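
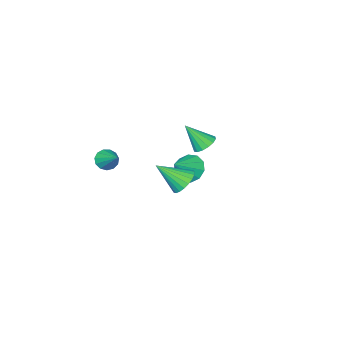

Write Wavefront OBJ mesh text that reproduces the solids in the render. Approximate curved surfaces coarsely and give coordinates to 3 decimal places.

v 1.007 -4.447 0.819
v 1.636 -4.523 0.731
v 1.293 -3.173 1.761
v 1.523 -4.304 0.468
v 1.245 -4.13 0.317
v 0.892 -4.056 0.325
v 0.576 -4.107 0.49
v 0.396 -4.265 0.759
v 0.41 -4.482 1.048
v 0.613 -4.687 1.263
v 0.942 -4.816 1.338
v 1.291 -4.828 1.248
v 1.55 -4.719 1.022
v -2.758 -2.639 -0.487
v -2.211 -2.602 -1.188
v -1.602 -2.421 0.427
v -2.389 -2.092 -1.084
v -2.708 -1.791 -0.753
v -3.046 -1.814 -0.319
v -3.274 -2.152 0.05
v -3.305 -2.676 0.214
v -3.127 -3.186 0.11
v -2.808 -3.487 -0.221
v -2.47 -3.464 -0.655
v -2.242 -3.126 -1.024
v -3.01 -1.763 1.667
v -2.385 -1.559 1.456
v -2.35 -2.497 2.913
v -2.5 -1.298 1.671
v -2.751 -1.161 1.885
v -3.072 -1.186 2.04
v -3.376 -1.365 2.095
v -3.582 -1.65 2.036
v -3.634 -1.966 1.877
v -3.52 -2.227 1.663
v -3.268 -2.364 1.449
v -2.947 -2.34 1.294
v -2.643 -2.16 1.238
v -2.437 -1.875 1.298
v 1.848 2.562 3.349
v 2.318 3.167 3.426
v 2.792 1.698 4.391
v 2.106 3.218 3.66
v 1.849 3.155 3.84
v 1.592 2.989 3.936
v 1.379 2.75 3.93
v 1.248 2.478 3.823
v 1.22 2.221 3.635
v 1.301 2.022 3.397
v 1.477 1.917 3.151
v 1.717 1.924 2.939
v 1.98 2.041 2.798
v 2.22 2.247 2.752
v 2.395 2.509 2.81
v 2.477 2.779 2.96
v 2.449 3.012 3.178
f 2 1 4
f 2 4 3
f 4 1 5
f 4 5 3
f 5 1 6
f 5 6 3
f 6 1 7
f 6 7 3
f 7 1 8
f 7 8 3
f 8 1 9
f 8 9 3
f 9 1 10
f 9 10 3
f 10 1 11
f 10 11 3
f 11 1 12
f 11 12 3
f 12 1 13
f 12 13 3
f 13 1 2
f 13 2 3
f 15 14 17
f 15 17 16
f 17 14 18
f 17 18 16
f 18 14 19
f 18 19 16
f 19 14 20
f 19 20 16
f 20 14 21
f 20 21 16
f 21 14 22
f 21 22 16
f 22 14 23
f 22 23 16
f 23 14 24
f 23 24 16
f 24 14 25
f 24 25 16
f 25 14 15
f 25 15 16
f 27 26 29
f 27 29 28
f 29 26 30
f 29 30 28
f 30 26 31
f 30 31 28
f 31 26 32
f 31 32 28
f 32 26 33
f 32 33 28
f 33 26 34
f 33 34 28
f 34 26 35
f 34 35 28
f 35 26 36
f 35 36 28
f 36 26 37
f 36 37 28
f 37 26 38
f 37 38 28
f 38 26 39
f 38 39 28
f 39 26 27
f 39 27 28
f 41 40 43
f 41 43 42
f 43 40 44
f 43 44 42
f 44 40 45
f 44 45 42
f 45 40 46
f 45 46 42
f 46 40 47
f 46 47 42
f 47 40 48
f 47 48 42
f 48 40 49
f 48 49 42
f 49 40 50
f 49 50 42
f 50 40 51
f 50 51 42
f 51 40 52
f 51 52 42
f 52 40 53
f 52 53 42
f 53 40 54
f 53 54 42
f 54 40 55
f 54 55 42
f 55 40 56
f 55 56 42
f 56 40 41
f 56 41 42



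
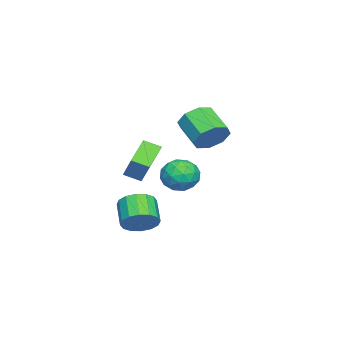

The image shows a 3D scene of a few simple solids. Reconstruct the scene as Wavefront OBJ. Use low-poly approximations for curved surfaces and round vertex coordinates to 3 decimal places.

v -2.035 2.07 -0.122
v -1.443 1.842 -1.114
v -3.577 1.218 -0.846
v -2.985 0.99 -1.838
v -2.698 0.435 -0.84
v -1.744 0.962 -0.393
v -3.276 2.098 -1.567
v -2.322 2.625 -1.12
v -2.21 1.859 -2.008
v -1.853 0.831 -1.558
v -3.167 2.229 -0.402
v -2.81 1.201 0.048
v -1.603 2.031 -0.554
v -3.417 1.029 -1.406
v -3.248 0.703 -0.819
v -2.9 0.569 -1.402
v -1.78 1.514 -0.13
v -1.433 1.38 -0.714
v -2.17 0.552 -0.552
v -3.587 1.68 -1.246
v -3.24 1.546 -1.83
v -2.12 2.491 -0.558
v -1.772 2.357 -1.141
v -2.85 2.508 -1.408
v -1.706 1.907 -1.663
v -2.613 1.406 -2.088
v -2.784 2.058 -1.929
v -2.223 2.367 -1.666
v -1.496 1.303 -1.399
v -2.403 0.802 -1.824
v -2.234 0.476 -1.237
v -1.673 0.785 -0.974
v -1.947 1.313 -1.924
v -2.617 2.258 -0.136
v -3.524 1.757 -0.561
v -3.347 2.275 -0.986
v -2.786 2.584 -0.723
v -2.407 1.654 0.128
v -3.314 1.153 -0.297
v -2.797 0.693 -0.294
v -2.236 1.002 -0.031
v -3.073 1.747 -0.036
v 1.263 4.539 3.305
v 2.155 4.232 3.832
v 1.168 3.034 4.802
v 0.277 3.341 4.275
v 1.765 4.857 4.207
v 0.778 3.659 5.177
v 1.081 5.295 4.054
v 0.094 4.098 5.024
v 0.505 5.291 3.462
v -0.482 4.094 4.432
v 0.372 4.846 2.778
v -0.615 3.648 3.748
v 0.762 4.221 2.403
v -0.225 3.023 3.373
v 1.446 3.782 2.556
v 0.459 2.585 3.526
v 2.022 3.786 3.148
v 1.035 2.589 4.118
v 4.145 0.764 1.257
v 2.713 0.893 2.183
v 3.967 1.684 0.854
v 2.535 1.813 1.781
v 5.125 1.567 2.659
v 3.693 1.696 3.586
v 4.947 2.487 2.257
v 3.515 2.616 3.183
v 2.684 1.139 -2.646
v 3.349 0.395 -2.319
v 2.182 -0.223 -1.348
v 1.516 0.521 -1.674
v 3.419 0.808 -1.973
v 2.251 0.19 -1.001
v 3.292 1.31 -1.807
v 2.124 0.691 -0.835
v 3.001 1.766 -1.865
v 1.834 1.147 -0.894
v 2.626 2.054 -2.133
v 1.458 1.435 -1.161
v 2.266 2.097 -2.538
v 1.099 1.478 -1.567
v 2.018 1.883 -2.972
v 0.851 1.265 -2.001
v 1.949 1.47 -3.319
v 0.781 0.852 -2.347
v 2.076 0.969 -3.485
v 0.908 0.35 -2.513
v 2.366 0.513 -3.426
v 1.199 -0.106 -2.455
v 2.742 0.225 -3.159
v 1.574 -0.394 -2.187
v 3.101 0.182 -2.753
v 1.934 -0.437 -1.782
f 1 38 17
f 38 12 41
f 17 41 6
f 38 41 17
f 1 17 13
f 17 6 18
f 13 18 2
f 17 18 13
f 1 13 22
f 13 2 23
f 22 23 8
f 13 23 22
f 1 22 34
f 22 8 37
f 34 37 11
f 22 37 34
f 1 34 38
f 34 11 42
f 38 42 12
f 34 42 38
f 2 18 29
f 18 6 32
f 29 32 10
f 18 32 29
f 6 41 19
f 41 12 40
f 19 40 5
f 41 40 19
f 12 42 39
f 42 11 35
f 39 35 3
f 42 35 39
f 11 37 36
f 37 8 24
f 36 24 7
f 37 24 36
f 8 23 28
f 23 2 25
f 28 25 9
f 23 25 28
f 4 30 16
f 30 10 31
f 16 31 5
f 30 31 16
f 4 16 14
f 16 5 15
f 14 15 3
f 16 15 14
f 4 14 21
f 14 3 20
f 21 20 7
f 14 20 21
f 4 21 26
f 21 7 27
f 26 27 9
f 21 27 26
f 4 26 30
f 26 9 33
f 30 33 10
f 26 33 30
f 5 31 19
f 31 10 32
f 19 32 6
f 31 32 19
f 3 15 39
f 15 5 40
f 39 40 12
f 15 40 39
f 7 20 36
f 20 3 35
f 36 35 11
f 20 35 36
f 9 27 28
f 27 7 24
f 28 24 8
f 27 24 28
f 10 33 29
f 33 9 25
f 29 25 2
f 33 25 29
f 44 43 47
f 44 47 45
f 45 47 48
f 45 48 46
f 47 43 49
f 47 49 48
f 48 49 50
f 48 50 46
f 49 43 51
f 49 51 50
f 50 51 52
f 50 52 46
f 51 43 53
f 51 53 52
f 52 53 54
f 52 54 46
f 53 43 55
f 53 55 54
f 54 55 56
f 54 56 46
f 55 43 57
f 55 57 56
f 56 57 58
f 56 58 46
f 57 43 59
f 57 59 58
f 58 59 60
f 58 60 46
f 59 43 44
f 59 44 60
f 60 44 45
f 60 45 46
f 62 64 61
f 65 62 61
f 61 64 63
f 63 65 61
f 62 68 64
f 66 62 65
f 66 68 62
f 64 68 63
f 67 65 63
f 63 68 67
f 67 66 65
f 68 66 67
f 70 69 73
f 70 73 71
f 71 73 74
f 71 74 72
f 73 69 75
f 73 75 74
f 74 75 76
f 74 76 72
f 75 69 77
f 75 77 76
f 76 77 78
f 76 78 72
f 77 69 79
f 77 79 78
f 78 79 80
f 78 80 72
f 79 69 81
f 79 81 80
f 80 81 82
f 80 82 72
f 81 69 83
f 81 83 82
f 82 83 84
f 82 84 72
f 83 69 85
f 83 85 84
f 84 85 86
f 84 86 72
f 85 69 87
f 85 87 86
f 86 87 88
f 86 88 72
f 87 69 89
f 87 89 88
f 88 89 90
f 88 90 72
f 89 69 91
f 89 91 90
f 90 91 92
f 90 92 72
f 91 69 93
f 91 93 92
f 92 93 94
f 92 94 72
f 93 69 70
f 93 70 94
f 94 70 71
f 94 71 72



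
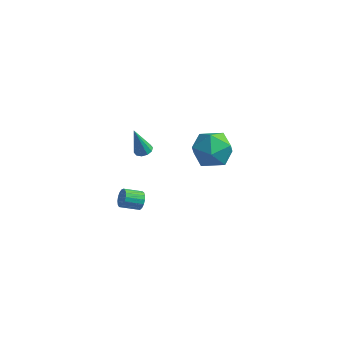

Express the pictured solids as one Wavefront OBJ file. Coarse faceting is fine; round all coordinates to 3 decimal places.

v -0.48 2.119 -1.098
v -0.119 1.78 -1.028
v -0.92 1.981 0.518
v 0 2.06 -0.972
v -0.064 2.362 -0.963
v -0.287 2.571 -1.006
v -0.584 2.608 -1.084
v -0.841 2.458 -1.167
v -0.96 2.179 -1.223
v -0.896 1.877 -1.232
v -0.673 1.667 -1.189
v -0.376 1.63 -1.111
v 4.112 1.065 3.082
v 4.716 0.698 2.179
v 3.084 -0.478 3.021
v 3.688 -0.845 2.118
v 4.18 -0.787 3.152
v 4.815 0.166 3.189
v 2.985 0.054 2.011
v 3.62 1.007 2.048
v 4.019 0.073 1.517
v 4.758 -0.447 2.222
v 3.042 0.667 2.978
v 3.781 0.147 3.683
v -0.143 0.849 -4.069
v 0.167 0.646 -3.663
v -0.666 0.168 -3.265
v -0.977 0.371 -3.671
v 0.081 0.876 -3.567
v -0.753 0.398 -3.169
v -0.057 1.099 -3.587
v -0.89 0.621 -3.189
v -0.214 1.266 -3.717
v -1.048 0.788 -3.319
v -0.355 1.336 -3.928
v -1.189 0.858 -3.53
v -0.448 1.295 -4.171
v -1.281 0.818 -3.773
v -0.471 1.152 -4.39
v -1.304 0.674 -3.992
v -0.418 0.94 -4.537
v -1.252 0.462 -4.138
v -0.303 0.706 -4.575
v -1.137 0.228 -4.177
v -0.151 0.505 -4.498
v -0.985 0.027 -4.1
v 0.002 0.383 -4.323
v -0.831 -0.095 -3.925
v 0.123 0.368 -4.089
v -0.711 -0.11 -3.691
v 0.182 0.463 -3.851
v -0.651 -0.015 -3.453
f 2 1 4
f 2 4 3
f 4 1 5
f 4 5 3
f 5 1 6
f 5 6 3
f 6 1 7
f 6 7 3
f 7 1 8
f 7 8 3
f 8 1 9
f 8 9 3
f 9 1 10
f 9 10 3
f 10 1 11
f 10 11 3
f 11 1 12
f 11 12 3
f 12 1 2
f 12 2 3
f 13 24 18
f 13 18 14
f 13 14 20
f 13 20 23
f 13 23 24
f 14 18 22
f 18 24 17
f 24 23 15
f 23 20 19
f 20 14 21
f 16 22 17
f 16 17 15
f 16 15 19
f 16 19 21
f 16 21 22
f 17 22 18
f 15 17 24
f 19 15 23
f 21 19 20
f 22 21 14
f 26 25 29
f 26 29 27
f 27 29 30
f 27 30 28
f 29 25 31
f 29 31 30
f 30 31 32
f 30 32 28
f 31 25 33
f 31 33 32
f 32 33 34
f 32 34 28
f 33 25 35
f 33 35 34
f 34 35 36
f 34 36 28
f 35 25 37
f 35 37 36
f 36 37 38
f 36 38 28
f 37 25 39
f 37 39 38
f 38 39 40
f 38 40 28
f 39 25 41
f 39 41 40
f 40 41 42
f 40 42 28
f 41 25 43
f 41 43 42
f 42 43 44
f 42 44 28
f 43 25 45
f 43 45 44
f 44 45 46
f 44 46 28
f 45 25 47
f 45 47 46
f 46 47 48
f 46 48 28
f 47 25 49
f 47 49 48
f 48 49 50
f 48 50 28
f 49 25 51
f 49 51 50
f 50 51 52
f 50 52 28
f 51 25 26
f 51 26 52
f 52 26 27
f 52 27 28



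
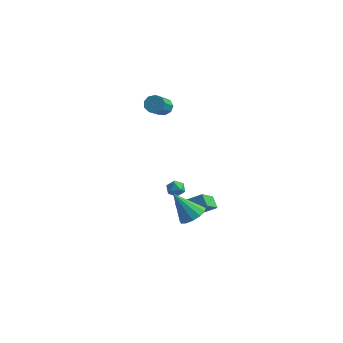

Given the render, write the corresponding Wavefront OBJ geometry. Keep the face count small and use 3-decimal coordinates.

v 1.849 3.661 -3.266
v 2.14 3.391 -2.748
v 1.42 2.729 -3.512
v 1.711 2.459 -2.994
v 1.227 2.887 -2.91
v 1.492 3.463 -2.758
v 2.068 2.657 -3.502
v 2.333 3.233 -3.35
v 2.275 2.77 -2.894
v 1.755 2.913 -2.528
v 1.805 3.207 -3.732
v 1.285 3.35 -3.366
v 2.405 3.219 -4.635
v 2.321 1.904 -3.592
v 3.911 3.868 -3.696
v 3.828 2.553 -2.653
v 2.952 2.747 -5.187
v 2.869 1.432 -4.144
v 4.459 3.396 -4.248
v 4.375 2.081 -3.205
v 4.467 -0.01 -2.643
v 5.165 -0.429 -2.193
v 3.273 -0.21 -0.977
v 5.214 0.084 -2.096
v 5.026 0.567 -2.173
v 4.66 0.867 -2.399
v 4.234 0.888 -2.703
v 3.881 0.625 -2.987
v 3.715 0.16 -3.162
v 3.787 -0.359 -3.173
v 4.076 -0.767 -3.015
v 4.489 -0.935 -2.739
v 4.895 -0.809 -2.433
v 0.295 4.216 3.211
v 0.622 3.885 2.729
v 0.813 2.414 3.867
v 0.485 2.744 4.349
v 0.919 4.122 2.985
v 1.109 2.651 4.124
v 0.923 4.403 3.348
v 1.114 2.932 4.486
v 0.633 4.596 3.646
v 0.824 3.125 4.784
v 0.185 4.611 3.74
v 0.376 3.14 4.879
v -0.212 4.441 3.587
v -0.021 2.97 4.726
v -0.372 4.166 3.258
v -0.181 2.694 4.396
v -0.22 3.913 2.906
v -0.029 2.442 4.045
v 0.172 3.803 2.698
v 0.363 2.331 3.836
f 1 12 6
f 1 6 2
f 1 2 8
f 1 8 11
f 1 11 12
f 2 6 10
f 6 12 5
f 12 11 3
f 11 8 7
f 8 2 9
f 4 10 5
f 4 5 3
f 4 3 7
f 4 7 9
f 4 9 10
f 5 10 6
f 3 5 12
f 7 3 11
f 9 7 8
f 10 9 2
f 14 16 13
f 17 14 13
f 13 16 15
f 15 17 13
f 14 20 16
f 18 14 17
f 18 20 14
f 16 20 15
f 19 17 15
f 15 20 19
f 19 18 17
f 20 18 19
f 22 21 24
f 22 24 23
f 24 21 25
f 24 25 23
f 25 21 26
f 25 26 23
f 26 21 27
f 26 27 23
f 27 21 28
f 27 28 23
f 28 21 29
f 28 29 23
f 29 21 30
f 29 30 23
f 30 21 31
f 30 31 23
f 31 21 32
f 31 32 23
f 32 21 33
f 32 33 23
f 33 21 22
f 33 22 23
f 35 34 38
f 35 38 36
f 36 38 39
f 36 39 37
f 38 34 40
f 38 40 39
f 39 40 41
f 39 41 37
f 40 34 42
f 40 42 41
f 41 42 43
f 41 43 37
f 42 34 44
f 42 44 43
f 43 44 45
f 43 45 37
f 44 34 46
f 44 46 45
f 45 46 47
f 45 47 37
f 46 34 48
f 46 48 47
f 47 48 49
f 47 49 37
f 48 34 50
f 48 50 49
f 49 50 51
f 49 51 37
f 50 34 52
f 50 52 51
f 51 52 53
f 51 53 37
f 52 34 35
f 52 35 53
f 53 35 36
f 53 36 37



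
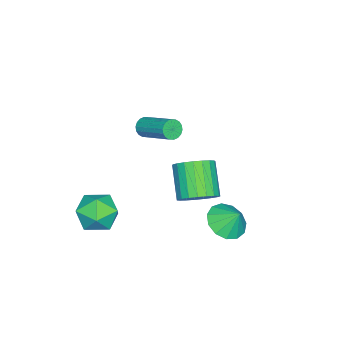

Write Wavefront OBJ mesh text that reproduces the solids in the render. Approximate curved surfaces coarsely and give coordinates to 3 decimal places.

v 2.63 -3.239 -0.83
v 3.307 -2.94 0.031
v 3.373 -4.92 -0.831
v 4.05 -4.621 0.03
v 2.933 -4.732 0.198
v 2.473 -3.693 0.199
v 4.207 -4.167 -0.999
v 3.747 -3.128 -0.998
v 4.281 -3.514 -0.073
v 3.494 -3.863 0.667
v 3.186 -3.997 -1.467
v 2.399 -4.346 -0.727
v -2.56 -4.193 0.929
v -2.323 -4.029 0.437
v -1.582 -2.342 1.36
v -1.82 -2.507 1.851
v -2.553 -3.922 0.427
v -1.812 -2.236 1.35
v -2.784 -3.869 0.516
v -2.044 -2.183 1.439
v -2.971 -3.881 0.687
v -2.231 -2.194 1.61
v -3.077 -3.954 0.906
v -2.337 -2.267 1.829
v -3.081 -4.074 1.129
v -2.34 -2.388 2.052
v -2.981 -4.218 1.313
v -2.24 -2.532 2.235
v -2.798 -4.358 1.42
v -2.057 -2.671 2.343
v -2.568 -4.464 1.43
v -1.827 -2.778 2.353
v -2.336 -4.517 1.341
v -1.596 -2.831 2.264
v -2.149 -4.506 1.17
v -1.409 -2.819 2.093
v -2.043 -4.433 0.951
v -1.303 -2.746 1.874
v -2.04 -4.312 0.728
v -1.299 -2.626 1.651
v -2.14 -4.168 0.545
v -1.399 -2.482 1.467
v 1.575 1.52 -0.593
v 2.447 1.854 -0.979
v 1.725 2.18 0.313
v 2.042 2.206 -1.169
v 1.489 2.34 -1.176
v 0.963 2.214 -0.997
v 0.632 1.868 -0.69
v 0.601 1.411 -0.352
v 0.878 0.989 -0.091
v 1.378 0.735 0.012
v 1.94 0.731 -0.078
v 2.386 0.978 -0.331
v 2.575 1.396 -0.667
v 3.638 1.014 2.576
v 4.36 0.874 3.144
v 3.245 0.187 4.393
v 2.522 0.326 3.824
v 4.249 1.231 3.242
v 3.133 0.544 4.49
v 4.032 1.551 3.224
v 2.917 0.864 4.473
v 3.747 1.778 3.094
v 2.632 1.09 4.343
v 3.443 1.873 2.875
v 2.328 1.185 4.123
v 3.173 1.819 2.604
v 2.057 1.131 3.852
v 2.983 1.626 2.328
v 1.867 0.938 3.576
v 2.906 1.327 2.094
v 1.791 0.639 3.343
v 2.956 0.974 1.945
v 1.84 0.286 3.193
v 3.124 0.628 1.904
v 2.008 -0.06 3.152
v 3.38 0.348 1.979
v 2.265 -0.339 3.228
v 3.681 0.184 2.158
v 2.566 -0.503 3.406
v 3.975 0.163 2.409
v 2.859 -0.524 3.657
v 4.21 0.289 2.688
v 3.094 -0.398 3.937
v 4.347 0.541 2.949
v 3.231 -0.147 4.197
f 1 12 6
f 1 6 2
f 1 2 8
f 1 8 11
f 1 11 12
f 2 6 10
f 6 12 5
f 12 11 3
f 11 8 7
f 8 2 9
f 4 10 5
f 4 5 3
f 4 3 7
f 4 7 9
f 4 9 10
f 5 10 6
f 3 5 12
f 7 3 11
f 9 7 8
f 10 9 2
f 14 13 17
f 14 17 15
f 15 17 18
f 15 18 16
f 17 13 19
f 17 19 18
f 18 19 20
f 18 20 16
f 19 13 21
f 19 21 20
f 20 21 22
f 20 22 16
f 21 13 23
f 21 23 22
f 22 23 24
f 22 24 16
f 23 13 25
f 23 25 24
f 24 25 26
f 24 26 16
f 25 13 27
f 25 27 26
f 26 27 28
f 26 28 16
f 27 13 29
f 27 29 28
f 28 29 30
f 28 30 16
f 29 13 31
f 29 31 30
f 30 31 32
f 30 32 16
f 31 13 33
f 31 33 32
f 32 33 34
f 32 34 16
f 33 13 35
f 33 35 34
f 34 35 36
f 34 36 16
f 35 13 37
f 35 37 36
f 36 37 38
f 36 38 16
f 37 13 39
f 37 39 38
f 38 39 40
f 38 40 16
f 39 13 41
f 39 41 40
f 40 41 42
f 40 42 16
f 41 13 14
f 41 14 42
f 42 14 15
f 42 15 16
f 44 43 46
f 44 46 45
f 46 43 47
f 46 47 45
f 47 43 48
f 47 48 45
f 48 43 49
f 48 49 45
f 49 43 50
f 49 50 45
f 50 43 51
f 50 51 45
f 51 43 52
f 51 52 45
f 52 43 53
f 52 53 45
f 53 43 54
f 53 54 45
f 54 43 55
f 54 55 45
f 55 43 44
f 55 44 45
f 57 56 60
f 57 60 58
f 58 60 61
f 58 61 59
f 60 56 62
f 60 62 61
f 61 62 63
f 61 63 59
f 62 56 64
f 62 64 63
f 63 64 65
f 63 65 59
f 64 56 66
f 64 66 65
f 65 66 67
f 65 67 59
f 66 56 68
f 66 68 67
f 67 68 69
f 67 69 59
f 68 56 70
f 68 70 69
f 69 70 71
f 69 71 59
f 70 56 72
f 70 72 71
f 71 72 73
f 71 73 59
f 72 56 74
f 72 74 73
f 73 74 75
f 73 75 59
f 74 56 76
f 74 76 75
f 75 76 77
f 75 77 59
f 76 56 78
f 76 78 77
f 77 78 79
f 77 79 59
f 78 56 80
f 78 80 79
f 79 80 81
f 79 81 59
f 80 56 82
f 80 82 81
f 81 82 83
f 81 83 59
f 82 56 84
f 82 84 83
f 83 84 85
f 83 85 59
f 84 56 86
f 84 86 85
f 85 86 87
f 85 87 59
f 86 56 57
f 86 57 87
f 87 57 58
f 87 58 59



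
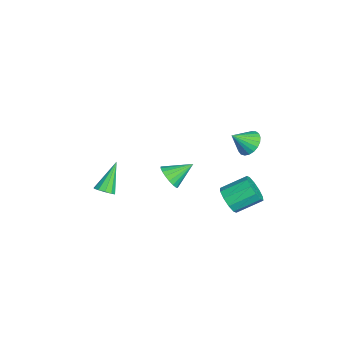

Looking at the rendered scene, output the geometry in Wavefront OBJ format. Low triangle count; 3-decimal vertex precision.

v -2.111 -2.775 -3.37
v -1.784 -3.064 -2.988
v -3.169 -2.145 -1.99
v -1.643 -2.737 -3.029
v -1.681 -2.425 -3.2
v -1.882 -2.246 -3.436
v -2.171 -2.269 -3.647
v -2.437 -2.486 -3.752
v -2.578 -2.813 -3.711
v -2.54 -3.125 -3.54
v -2.339 -3.304 -3.304
v -2.05 -3.281 -3.093
v -0.338 0.404 -0.806
v 0.29 0.71 -1.051
v -0.622 1.576 -0.074
v 0.07 0.8 -1.28
v -0.23 0.811 -1.415
v -0.552 0.742 -1.429
v -0.831 0.606 -1.32
v -1.013 0.43 -1.109
v -1.061 0.249 -0.838
v -0.966 0.099 -0.561
v -0.746 0.009 -0.332
v -0.446 -0.002 -0.197
v -0.124 0.067 -0.183
v 0.155 0.203 -0.292
v 0.337 0.379 -0.503
v 0.385 0.56 -0.774
v 1.554 4.082 3.267
v 2.167 4.435 3.485
v 1.766 3.238 4.033
v 1.954 4.553 3.674
v 1.673 4.589 3.793
v 1.37 4.538 3.82
v 1.1 4.408 3.752
v 0.908 4.222 3.6
v 0.828 4.012 3.39
v 0.873 3.813 3.159
v 1.036 3.662 2.947
v 1.289 3.583 2.79
v 1.587 3.59 2.715
v 1.88 3.682 2.736
v 2.116 3.844 2.849
v 2.255 4.047 3.034
v 2.273 4.256 3.259
v 2.123 3.112 -0.474
v 2.564 3.478 -1.017
v 2.378 4.753 -0.31
v 1.937 4.388 0.234
v 2.099 3.493 -1.166
v 1.914 4.768 -0.459
v 1.643 3.362 -1.05
v 1.458 4.637 -0.343
v 1.371 3.136 -0.714
v 1.185 4.411 -0.007
v 1.385 2.901 -0.286
v 1.199 4.176 0.421
v 1.682 2.747 0.07
v 1.496 4.022 0.777
v 2.146 2.732 0.219
v 1.961 4.007 0.926
v 2.602 2.863 0.103
v 2.417 4.138 0.81
v 2.875 3.089 -0.233
v 2.689 4.364 0.474
v 2.861 3.324 -0.661
v 2.675 4.599 0.046
f 2 1 4
f 2 4 3
f 4 1 5
f 4 5 3
f 5 1 6
f 5 6 3
f 6 1 7
f 6 7 3
f 7 1 8
f 7 8 3
f 8 1 9
f 8 9 3
f 9 1 10
f 9 10 3
f 10 1 11
f 10 11 3
f 11 1 12
f 11 12 3
f 12 1 2
f 12 2 3
f 14 13 16
f 14 16 15
f 16 13 17
f 16 17 15
f 17 13 18
f 17 18 15
f 18 13 19
f 18 19 15
f 19 13 20
f 19 20 15
f 20 13 21
f 20 21 15
f 21 13 22
f 21 22 15
f 22 13 23
f 22 23 15
f 23 13 24
f 23 24 15
f 24 13 25
f 24 25 15
f 25 13 26
f 25 26 15
f 26 13 27
f 26 27 15
f 27 13 28
f 27 28 15
f 28 13 14
f 28 14 15
f 30 29 32
f 30 32 31
f 32 29 33
f 32 33 31
f 33 29 34
f 33 34 31
f 34 29 35
f 34 35 31
f 35 29 36
f 35 36 31
f 36 29 37
f 36 37 31
f 37 29 38
f 37 38 31
f 38 29 39
f 38 39 31
f 39 29 40
f 39 40 31
f 40 29 41
f 40 41 31
f 41 29 42
f 41 42 31
f 42 29 43
f 42 43 31
f 43 29 44
f 43 44 31
f 44 29 45
f 44 45 31
f 45 29 30
f 45 30 31
f 47 46 50
f 47 50 48
f 48 50 51
f 48 51 49
f 50 46 52
f 50 52 51
f 51 52 53
f 51 53 49
f 52 46 54
f 52 54 53
f 53 54 55
f 53 55 49
f 54 46 56
f 54 56 55
f 55 56 57
f 55 57 49
f 56 46 58
f 56 58 57
f 57 58 59
f 57 59 49
f 58 46 60
f 58 60 59
f 59 60 61
f 59 61 49
f 60 46 62
f 60 62 61
f 61 62 63
f 61 63 49
f 62 46 64
f 62 64 63
f 63 64 65
f 63 65 49
f 64 46 66
f 64 66 65
f 65 66 67
f 65 67 49
f 66 46 47
f 66 47 67
f 67 47 48
f 67 48 49



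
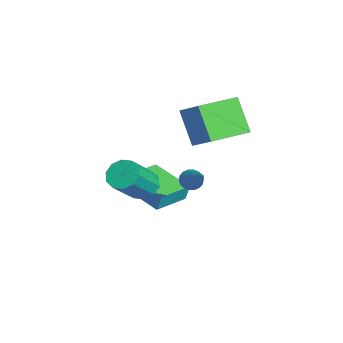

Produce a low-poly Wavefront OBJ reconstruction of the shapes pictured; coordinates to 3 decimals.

v -2.495 2.46 1.509
v -1.471 3.104 2.378
v -3.494 4.34 1.293
v -2.47 4.984 2.163
v -1.41 2.856 -0.063
v -0.386 3.5 0.807
v -2.409 4.736 -0.278
v -1.385 5.38 0.591
v 0.719 2.501 -0.766
v 0.962 2.813 -1.134
v 2.201 2.799 0.466
v 0.828 2.97 -1.011
v 0.673 3.034 -0.839
v 0.526 2.993 -0.653
v 0.418 2.854 -0.489
v 0.37 2.645 -0.381
v 0.39 2.408 -0.348
v 0.476 2.189 -0.398
v 0.61 2.032 -0.522
v 0.766 1.968 -0.693
v 0.912 2.009 -0.879
v 1.02 2.148 -1.043
v 1.069 2.357 -1.152
v 1.048 2.594 -1.184
v -4.581 1.484 -4.076
v -4.506 1.672 -3.241
v -2.884 2.78 -4.519
v -2.81 2.968 -3.683
v -3.43 0.052 -3.857
v -3.356 0.24 -3.021
v -1.734 1.348 -4.299
v -1.659 1.536 -3.464
v 0.973 0.427 -0.704
v 1.603 0.391 -1.164
v 2.576 -0.564 0.245
v 1.947 -0.527 0.704
v 1.629 0.798 -0.907
v 2.603 -0.157 0.502
v 1.406 1.063 -0.572
v 2.379 0.109 0.836
v 1.017 1.085 -0.288
v 1.99 0.131 1.12
v 0.611 0.857 -0.163
v 1.585 -0.098 1.245
v 0.344 0.464 -0.245
v 1.317 -0.491 1.164
v 0.317 0.057 -0.502
v 1.291 -0.898 0.907
v 0.541 -0.209 -0.836
v 1.514 -1.163 0.572
v 0.93 -0.231 -1.12
v 1.903 -1.185 0.288
v 1.335 -0.002 -1.245
v 2.309 -0.957 0.163
f 2 4 1
f 5 2 1
f 1 4 3
f 3 5 1
f 2 8 4
f 6 2 5
f 6 8 2
f 4 8 3
f 7 5 3
f 3 8 7
f 7 6 5
f 8 6 7
f 10 9 12
f 10 12 11
f 12 9 13
f 12 13 11
f 13 9 14
f 13 14 11
f 14 9 15
f 14 15 11
f 15 9 16
f 15 16 11
f 16 9 17
f 16 17 11
f 17 9 18
f 17 18 11
f 18 9 19
f 18 19 11
f 19 9 20
f 19 20 11
f 20 9 21
f 20 21 11
f 21 9 22
f 21 22 11
f 22 9 23
f 22 23 11
f 23 9 24
f 23 24 11
f 24 9 10
f 24 10 11
f 26 28 25
f 29 26 25
f 25 28 27
f 27 29 25
f 26 32 28
f 30 26 29
f 30 32 26
f 28 32 27
f 31 29 27
f 27 32 31
f 31 30 29
f 32 30 31
f 34 33 37
f 34 37 35
f 35 37 38
f 35 38 36
f 37 33 39
f 37 39 38
f 38 39 40
f 38 40 36
f 39 33 41
f 39 41 40
f 40 41 42
f 40 42 36
f 41 33 43
f 41 43 42
f 42 43 44
f 42 44 36
f 43 33 45
f 43 45 44
f 44 45 46
f 44 46 36
f 45 33 47
f 45 47 46
f 46 47 48
f 46 48 36
f 47 33 49
f 47 49 48
f 48 49 50
f 48 50 36
f 49 33 51
f 49 51 50
f 50 51 52
f 50 52 36
f 51 33 53
f 51 53 52
f 52 53 54
f 52 54 36
f 53 33 34
f 53 34 54
f 54 34 35
f 54 35 36



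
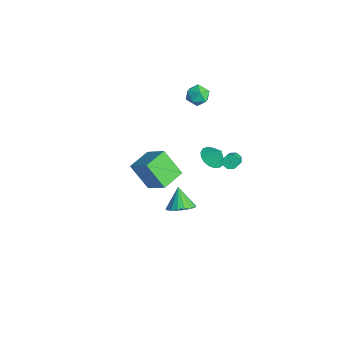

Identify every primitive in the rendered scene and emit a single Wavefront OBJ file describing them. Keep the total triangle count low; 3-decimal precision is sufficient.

v 3.585 -3.098 2.466
v 2.497 -3.785 4.011
v 2.945 -1.624 2.671
v 1.857 -2.311 4.216
v 5.003 -2.649 3.664
v 3.915 -3.336 5.209
v 4.363 -1.175 3.869
v 3.275 -1.862 5.414
v 0.334 0.729 -4.644
v 1.115 1.104 -4.144
v -0.614 0.991 -3.356
v 0.925 1.485 -4.362
v 0.599 1.693 -4.644
v 0.213 1.681 -4.926
v -0.146 1.45 -5.144
v -0.394 1.054 -5.246
v -0.476 0.584 -5.211
v -0.372 0.147 -5.046
v -0.107 -0.157 -4.788
v 0.26 -0.257 -4.498
v 0.644 -0.132 -4.241
v 0.956 0.191 -4.076
v 1.127 0.636 -4.041
v -3.923 4.402 2.83
v -3.129 4.482 3.233
v -3.631 3.018 2.527
v -2.837 3.098 2.93
v -3.588 3.122 3.414
v -3.768 3.977 3.601
v -2.992 3.523 2.159
v -3.172 4.378 2.346
v -2.553 3.938 2.818
v -2.922 3.691 3.593
v -3.838 3.809 2.167
v -4.207 3.562 2.942
v 0.629 2.81 0.196
v 1.187 3.309 -0.304
v 1.031 3.25 1.084
v 0.835 3.555 -0.266
v 0.436 3.63 -0.123
v 0.081 3.517 0.094
v -0.148 3.242 0.333
v -0.2 2.868 0.541
v -0.061 2.481 0.67
v 0.236 2.169 0.69
v 0.623 2.005 0.597
v 1.011 2.024 0.412
v 1.312 2.224 0.177
v 1.456 2.558 -0.054
v 1.411 2.95 -0.227
v 2.968 3.089 2.015
v 3.339 3.468 1.919
v 4.444 2.671 3.049
v 4.072 2.291 3.145
v 3.09 3.567 2.233
v 4.194 2.77 3.363
v 2.768 3.386 2.42
v 3.873 2.588 3.549
v 2.564 3.03 2.369
v 3.669 2.233 3.499
v 2.596 2.709 2.111
v 3.701 1.912 3.241
v 2.846 2.61 1.797
v 3.95 1.813 2.927
v 3.167 2.792 1.611
v 4.272 1.994 2.74
v 3.371 3.147 1.661
v 4.476 2.35 2.791
f 2 4 1
f 5 2 1
f 1 4 3
f 3 5 1
f 2 8 4
f 6 2 5
f 6 8 2
f 4 8 3
f 7 5 3
f 3 8 7
f 7 6 5
f 8 6 7
f 10 9 12
f 10 12 11
f 12 9 13
f 12 13 11
f 13 9 14
f 13 14 11
f 14 9 15
f 14 15 11
f 15 9 16
f 15 16 11
f 16 9 17
f 16 17 11
f 17 9 18
f 17 18 11
f 18 9 19
f 18 19 11
f 19 9 20
f 19 20 11
f 20 9 21
f 20 21 11
f 21 9 22
f 21 22 11
f 22 9 23
f 22 23 11
f 23 9 10
f 23 10 11
f 24 35 29
f 24 29 25
f 24 25 31
f 24 31 34
f 24 34 35
f 25 29 33
f 29 35 28
f 35 34 26
f 34 31 30
f 31 25 32
f 27 33 28
f 27 28 26
f 27 26 30
f 27 30 32
f 27 32 33
f 28 33 29
f 26 28 35
f 30 26 34
f 32 30 31
f 33 32 25
f 37 36 39
f 37 39 38
f 39 36 40
f 39 40 38
f 40 36 41
f 40 41 38
f 41 36 42
f 41 42 38
f 42 36 43
f 42 43 38
f 43 36 44
f 43 44 38
f 44 36 45
f 44 45 38
f 45 36 46
f 45 46 38
f 46 36 47
f 46 47 38
f 47 36 48
f 47 48 38
f 48 36 49
f 48 49 38
f 49 36 50
f 49 50 38
f 50 36 37
f 50 37 38
f 52 51 55
f 52 55 53
f 53 55 56
f 53 56 54
f 55 51 57
f 55 57 56
f 56 57 58
f 56 58 54
f 57 51 59
f 57 59 58
f 58 59 60
f 58 60 54
f 59 51 61
f 59 61 60
f 60 61 62
f 60 62 54
f 61 51 63
f 61 63 62
f 62 63 64
f 62 64 54
f 63 51 65
f 63 65 64
f 64 65 66
f 64 66 54
f 65 51 67
f 65 67 66
f 66 67 68
f 66 68 54
f 67 51 52
f 67 52 68
f 68 52 53
f 68 53 54



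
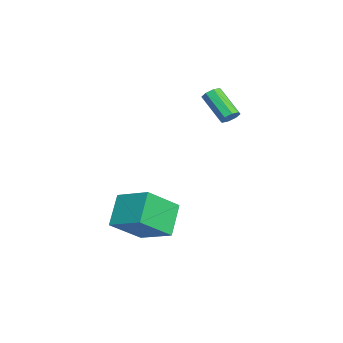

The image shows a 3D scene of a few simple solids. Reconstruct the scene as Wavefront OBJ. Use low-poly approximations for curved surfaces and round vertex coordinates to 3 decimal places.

v 0.822 -3.48 -1.538
v 1.76 -4.846 -0.265
v 1.899 -2.074 -0.823
v 2.837 -3.44 0.45
v 2.083 -3.8 -2.81
v 3.021 -5.166 -1.537
v 3.16 -2.394 -2.095
v 4.098 -3.76 -0.822
v -1.527 0.216 3.243
v -1.096 -0.051 3.428
v -2.122 -0.924 4.561
v -2.553 -0.656 4.377
v -1.165 0.3 3.635
v -2.191 -0.573 4.769
v -1.446 0.601 3.613
v -2.472 -0.271 4.746
v -1.775 0.678 3.374
v -2.801 -0.195 4.507
v -1.958 0.484 3.059
v -2.984 -0.389 4.192
v -1.889 0.133 2.851
v -2.915 -0.74 3.985
v -1.608 -0.169 2.874
v -2.634 -1.041 4.007
v -1.279 -0.245 3.113
v -2.305 -1.118 4.246
f 2 4 1
f 5 2 1
f 1 4 3
f 3 5 1
f 2 8 4
f 6 2 5
f 6 8 2
f 4 8 3
f 7 5 3
f 3 8 7
f 7 6 5
f 8 6 7
f 10 9 13
f 10 13 11
f 11 13 14
f 11 14 12
f 13 9 15
f 13 15 14
f 14 15 16
f 14 16 12
f 15 9 17
f 15 17 16
f 16 17 18
f 16 18 12
f 17 9 19
f 17 19 18
f 18 19 20
f 18 20 12
f 19 9 21
f 19 21 20
f 20 21 22
f 20 22 12
f 21 9 23
f 21 23 22
f 22 23 24
f 22 24 12
f 23 9 25
f 23 25 24
f 24 25 26
f 24 26 12
f 25 9 10
f 25 10 26
f 26 10 11
f 26 11 12



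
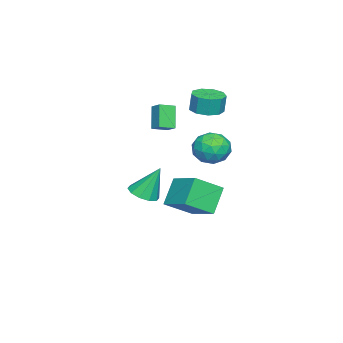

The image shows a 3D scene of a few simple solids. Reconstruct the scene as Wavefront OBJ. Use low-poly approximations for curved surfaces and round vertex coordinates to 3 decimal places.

v -2.573 -1.866 2.368
v -1.74 -1.501 2.341
v -1.753 -1.39 3.446
v -2.587 -1.754 3.472
v -2.169 -1.054 2.291
v -2.183 -0.942 3.395
v -2.788 -0.986 2.277
v -2.802 -0.875 3.381
v -3.306 -1.33 2.305
v -3.32 -1.219 3.409
v -3.481 -1.924 2.363
v -3.495 -1.813 3.467
v -3.232 -2.491 2.423
v -3.245 -2.38 3.527
v -2.674 -2.766 2.457
v -2.687 -2.654 3.562
v -2.069 -2.619 2.45
v -2.083 -2.507 3.554
v -1.7 -2.119 2.404
v -1.714 -2.008 3.509
v -1.388 -3.537 1.156
v -2.146 -3.806 2.386
v -0.967 -2.962 1.541
v -1.726 -3.231 2.771
v -0.754 -4.169 1.409
v -1.513 -4.438 2.639
v -0.334 -3.594 1.794
v -1.092 -3.863 3.024
v 3.139 -3.124 -1.26
v 3.859 -3.485 -0.987
v 2.881 -2.336 0.46
v 3.978 -3.013 -1.185
v 3.777 -2.584 -1.412
v 3.332 -2.361 -1.581
v 2.814 -2.43 -1.627
v 2.419 -2.764 -1.533
v 2.3 -3.236 -1.335
v 2.501 -3.665 -1.108
v 2.946 -3.887 -0.939
v 3.464 -3.819 -0.893
v -1.692 -2.311 -4.815
v -0.675 -3.499 -3.845
v -2.839 -2.185 -3.46
v -1.822 -3.372 -2.489
v -0.618 -0.768 -4.051
v 0.399 -1.955 -3.08
v -1.765 -0.641 -2.695
v -0.748 -1.829 -1.725
v -3.407 -1.109 -0.006
v -2.904 -0.821 -0.934
v -2.136 -2.299 0.314
v -1.633 -2.011 -0.614
v -1.665 -1.315 0.23
v -2.451 -0.58 0.032
v -2.589 -2.54 -0.652
v -3.375 -1.805 -0.85
v -2.399 -1.705 -1.333
v -1.827 -0.949 -0.788
v -3.213 -2.171 0.168
v -2.641 -1.415 0.713
v -3.267 -0.861 -0.498
v -1.773 -2.259 -0.122
v -1.792 -1.85 0.374
v -1.496 -1.681 -0.171
v -3 -0.719 0.07
v -2.705 -0.55 -0.475
v -1.977 -0.84 0.208
v -2.335 -2.57 -0.145
v -2.04 -2.401 -0.69
v -3.544 -1.439 -0.449
v -3.248 -1.27 -0.994
v -3.063 -2.28 -0.828
v -2.674 -1.211 -1.278
v -1.927 -1.91 -1.09
v -2.489 -2.221 -1.112
v -2.951 -1.789 -1.228
v -2.338 -0.766 -0.957
v -1.592 -1.465 -0.769
v -1.611 -1.057 -0.273
v -2.072 -0.625 -0.39
v -2.042 -1.286 -1.192
v -3.448 -1.655 0.149
v -2.702 -2.354 0.337
v -2.968 -2.495 -0.23
v -3.429 -2.063 -0.347
v -3.113 -1.21 0.47
v -2.366 -1.909 0.658
v -2.089 -1.331 0.608
v -2.551 -0.899 0.492
v -2.998 -1.834 0.572
f 2 1 5
f 2 5 3
f 3 5 6
f 3 6 4
f 5 1 7
f 5 7 6
f 6 7 8
f 6 8 4
f 7 1 9
f 7 9 8
f 8 9 10
f 8 10 4
f 9 1 11
f 9 11 10
f 10 11 12
f 10 12 4
f 11 1 13
f 11 13 12
f 12 13 14
f 12 14 4
f 13 1 15
f 13 15 14
f 14 15 16
f 14 16 4
f 15 1 17
f 15 17 16
f 16 17 18
f 16 18 4
f 17 1 19
f 17 19 18
f 18 19 20
f 18 20 4
f 19 1 2
f 19 2 20
f 20 2 3
f 20 3 4
f 22 24 21
f 25 22 21
f 21 24 23
f 23 25 21
f 22 28 24
f 26 22 25
f 26 28 22
f 24 28 23
f 27 25 23
f 23 28 27
f 27 26 25
f 28 26 27
f 30 29 32
f 30 32 31
f 32 29 33
f 32 33 31
f 33 29 34
f 33 34 31
f 34 29 35
f 34 35 31
f 35 29 36
f 35 36 31
f 36 29 37
f 36 37 31
f 37 29 38
f 37 38 31
f 38 29 39
f 38 39 31
f 39 29 40
f 39 40 31
f 40 29 30
f 40 30 31
f 42 44 41
f 45 42 41
f 41 44 43
f 43 45 41
f 42 48 44
f 46 42 45
f 46 48 42
f 44 48 43
f 47 45 43
f 43 48 47
f 47 46 45
f 48 46 47
f 49 86 65
f 86 60 89
f 65 89 54
f 86 89 65
f 49 65 61
f 65 54 66
f 61 66 50
f 65 66 61
f 49 61 70
f 61 50 71
f 70 71 56
f 61 71 70
f 49 70 82
f 70 56 85
f 82 85 59
f 70 85 82
f 49 82 86
f 82 59 90
f 86 90 60
f 82 90 86
f 50 66 77
f 66 54 80
f 77 80 58
f 66 80 77
f 54 89 67
f 89 60 88
f 67 88 53
f 89 88 67
f 60 90 87
f 90 59 83
f 87 83 51
f 90 83 87
f 59 85 84
f 85 56 72
f 84 72 55
f 85 72 84
f 56 71 76
f 71 50 73
f 76 73 57
f 71 73 76
f 52 78 64
f 78 58 79
f 64 79 53
f 78 79 64
f 52 64 62
f 64 53 63
f 62 63 51
f 64 63 62
f 52 62 69
f 62 51 68
f 69 68 55
f 62 68 69
f 52 69 74
f 69 55 75
f 74 75 57
f 69 75 74
f 52 74 78
f 74 57 81
f 78 81 58
f 74 81 78
f 53 79 67
f 79 58 80
f 67 80 54
f 79 80 67
f 51 63 87
f 63 53 88
f 87 88 60
f 63 88 87
f 55 68 84
f 68 51 83
f 84 83 59
f 68 83 84
f 57 75 76
f 75 55 72
f 76 72 56
f 75 72 76
f 58 81 77
f 81 57 73
f 77 73 50
f 81 73 77



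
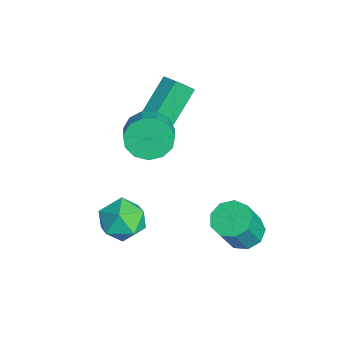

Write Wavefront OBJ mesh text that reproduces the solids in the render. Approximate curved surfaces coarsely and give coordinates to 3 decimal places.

v -0.317 -3.613 -0.665
v 0.169 -3.068 -1.549
v 1.251 -3.432 0.309
v 1.737 -2.887 -0.575
v 0.893 -2.383 0.015
v -0.076 -2.496 -0.587
v 1.496 -4.004 -0.653
v 0.527 -4.117 -1.255
v 1.289 -3.31 -1.541
v 0.917 -2.308 -1.128
v 0.503 -4.192 -0.112
v 0.131 -3.19 0.301
v -2.254 -1.749 2.248
v -1.773 -1.24 1.425
v -0.746 -1.363 1.949
v -1.226 -1.871 2.772
v -1.927 -0.809 1.827
v -0.899 -0.932 2.351
v -2.184 -0.677 2.362
v -1.157 -0.8 2.886
v -2.463 -0.885 2.861
v -1.436 -1.008 3.385
v -2.676 -1.367 3.166
v -1.649 -1.49 3.69
v -2.755 -1.97 3.179
v -1.727 -2.093 3.703
v -2.674 -2.503 2.896
v -1.647 -2.626 3.42
v -2.46 -2.797 2.408
v -1.433 -2.919 2.932
v -2.181 -2.757 1.869
v -1.153 -2.88 2.393
v -1.924 -2.398 1.45
v -0.897 -2.52 1.974
v -1.772 -1.832 1.285
v -0.745 -1.955 1.809
v 0.55 1.88 -2.444
v 1.159 1.338 -2.893
v 1.838 0.638 -1.124
v 1.23 1.18 -0.676
v 1.421 1.904 -2.769
v 2.101 1.204 -1.001
v 1.276 2.459 -2.494
v 1.956 1.759 -0.725
v 0.792 2.743 -2.196
v 1.471 2.043 -0.427
v 0.194 2.623 -2.013
v 0.874 1.923 -0.245
v -0.237 2.156 -2.033
v 0.443 1.456 -0.264
v -0.3 1.559 -2.245
v 0.38 0.859 -0.476
v 0.035 1.113 -2.55
v 0.715 0.413 -0.782
v 0.611 1.026 -2.806
v 1.291 0.325 -1.037
v -3.589 -1.88 2.289
v -4.649 -0.798 3.641
v -3.86 -1.015 1.385
v -4.92 0.067 2.737
v -2.92 -1.467 2.483
v -3.98 -0.385 3.835
v -3.191 -0.602 1.579
v -4.251 0.48 2.931
f 1 12 6
f 1 6 2
f 1 2 8
f 1 8 11
f 1 11 12
f 2 6 10
f 6 12 5
f 12 11 3
f 11 8 7
f 8 2 9
f 4 10 5
f 4 5 3
f 4 3 7
f 4 7 9
f 4 9 10
f 5 10 6
f 3 5 12
f 7 3 11
f 9 7 8
f 10 9 2
f 14 13 17
f 14 17 15
f 15 17 18
f 15 18 16
f 17 13 19
f 17 19 18
f 18 19 20
f 18 20 16
f 19 13 21
f 19 21 20
f 20 21 22
f 20 22 16
f 21 13 23
f 21 23 22
f 22 23 24
f 22 24 16
f 23 13 25
f 23 25 24
f 24 25 26
f 24 26 16
f 25 13 27
f 25 27 26
f 26 27 28
f 26 28 16
f 27 13 29
f 27 29 28
f 28 29 30
f 28 30 16
f 29 13 31
f 29 31 30
f 30 31 32
f 30 32 16
f 31 13 33
f 31 33 32
f 32 33 34
f 32 34 16
f 33 13 35
f 33 35 34
f 34 35 36
f 34 36 16
f 35 13 14
f 35 14 36
f 36 14 15
f 36 15 16
f 38 37 41
f 38 41 39
f 39 41 42
f 39 42 40
f 41 37 43
f 41 43 42
f 42 43 44
f 42 44 40
f 43 37 45
f 43 45 44
f 44 45 46
f 44 46 40
f 45 37 47
f 45 47 46
f 46 47 48
f 46 48 40
f 47 37 49
f 47 49 48
f 48 49 50
f 48 50 40
f 49 37 51
f 49 51 50
f 50 51 52
f 50 52 40
f 51 37 53
f 51 53 52
f 52 53 54
f 52 54 40
f 53 37 55
f 53 55 54
f 54 55 56
f 54 56 40
f 55 37 38
f 55 38 56
f 56 38 39
f 56 39 40
f 58 60 57
f 61 58 57
f 57 60 59
f 59 61 57
f 58 64 60
f 62 58 61
f 62 64 58
f 60 64 59
f 63 61 59
f 59 64 63
f 63 62 61
f 64 62 63



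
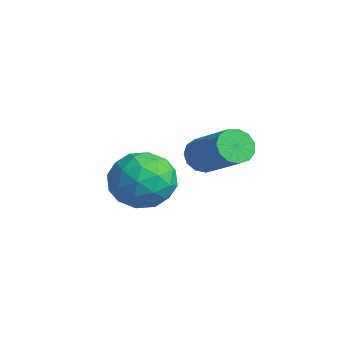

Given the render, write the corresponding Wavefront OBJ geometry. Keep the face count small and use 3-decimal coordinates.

v -4.641 -1.328 -1.168
v -3.649 -0.919 -1.678
v -3.831 -3.061 -0.982
v -2.839 -2.652 -1.492
v -3.149 -2.274 -0.41
v -3.65 -1.203 -0.524
v -3.83 -2.777 -2.136
v -4.331 -1.706 -2.25
v -3.148 -1.815 -2.276
v -2.727 -1.504 -1.209
v -4.753 -2.476 -1.451
v -4.332 -2.165 -0.384
v -4.216 -0.971 -1.439
v -3.264 -3.009 -1.221
v -3.446 -2.787 -0.585
v -2.863 -2.546 -0.885
v -4.217 -1.138 -0.761
v -3.634 -0.898 -1.061
v -3.34 -1.694 -0.315
v -3.846 -3.082 -1.599
v -3.263 -2.842 -1.899
v -4.617 -1.434 -1.775
v -4.034 -1.193 -2.075
v -4.14 -2.286 -2.345
v -3.338 -1.257 -2.091
v -2.862 -2.276 -1.982
v -3.445 -2.35 -2.36
v -3.739 -1.72 -2.427
v -3.091 -1.075 -1.464
v -2.615 -2.094 -1.355
v -2.797 -1.871 -0.718
v -3.092 -1.242 -0.786
v -2.797 -1.601 -1.815
v -4.865 -1.886 -1.305
v -4.389 -2.905 -1.196
v -4.388 -2.738 -1.874
v -4.683 -2.109 -1.942
v -4.618 -1.704 -0.678
v -4.142 -2.723 -0.569
v -3.741 -2.26 -0.233
v -4.035 -1.63 -0.3
v -4.683 -2.379 -0.845
v -1.758 -0.851 0.389
v -1.391 -0.926 -0.167
v 0.245 -0.643 0.875
v -0.122 -0.569 1.431
v -1.471 -0.558 -0.141
v 0.165 -0.275 0.901
v -1.642 -0.283 0.053
v -0.006 -0.001 1.095
v -1.85 -0.189 0.354
v -0.214 0.094 1.396
v -2.029 -0.304 0.666
v -0.393 -0.022 1.708
v -2.121 -0.594 0.89
v -0.485 -0.311 1.932
v -2.099 -0.965 0.955
v -0.463 -0.683 1.997
v -1.968 -1.3 0.84
v -0.332 -1.018 1.882
v -1.77 -1.493 0.582
v -0.134 -1.21 1.624
v -1.569 -1.482 0.263
v 0.067 -1.199 1.305
v -1.428 -1.27 -0.016
v 0.208 -0.988 1.026
f 1 38 17
f 38 12 41
f 17 41 6
f 38 41 17
f 1 17 13
f 17 6 18
f 13 18 2
f 17 18 13
f 1 13 22
f 13 2 23
f 22 23 8
f 13 23 22
f 1 22 34
f 22 8 37
f 34 37 11
f 22 37 34
f 1 34 38
f 34 11 42
f 38 42 12
f 34 42 38
f 2 18 29
f 18 6 32
f 29 32 10
f 18 32 29
f 6 41 19
f 41 12 40
f 19 40 5
f 41 40 19
f 12 42 39
f 42 11 35
f 39 35 3
f 42 35 39
f 11 37 36
f 37 8 24
f 36 24 7
f 37 24 36
f 8 23 28
f 23 2 25
f 28 25 9
f 23 25 28
f 4 30 16
f 30 10 31
f 16 31 5
f 30 31 16
f 4 16 14
f 16 5 15
f 14 15 3
f 16 15 14
f 4 14 21
f 14 3 20
f 21 20 7
f 14 20 21
f 4 21 26
f 21 7 27
f 26 27 9
f 21 27 26
f 4 26 30
f 26 9 33
f 30 33 10
f 26 33 30
f 5 31 19
f 31 10 32
f 19 32 6
f 31 32 19
f 3 15 39
f 15 5 40
f 39 40 12
f 15 40 39
f 7 20 36
f 20 3 35
f 36 35 11
f 20 35 36
f 9 27 28
f 27 7 24
f 28 24 8
f 27 24 28
f 10 33 29
f 33 9 25
f 29 25 2
f 33 25 29
f 44 43 47
f 44 47 45
f 45 47 48
f 45 48 46
f 47 43 49
f 47 49 48
f 48 49 50
f 48 50 46
f 49 43 51
f 49 51 50
f 50 51 52
f 50 52 46
f 51 43 53
f 51 53 52
f 52 53 54
f 52 54 46
f 53 43 55
f 53 55 54
f 54 55 56
f 54 56 46
f 55 43 57
f 55 57 56
f 56 57 58
f 56 58 46
f 57 43 59
f 57 59 58
f 58 59 60
f 58 60 46
f 59 43 61
f 59 61 60
f 60 61 62
f 60 62 46
f 61 43 63
f 61 63 62
f 62 63 64
f 62 64 46
f 63 43 65
f 63 65 64
f 64 65 66
f 64 66 46
f 65 43 44
f 65 44 66
f 66 44 45
f 66 45 46



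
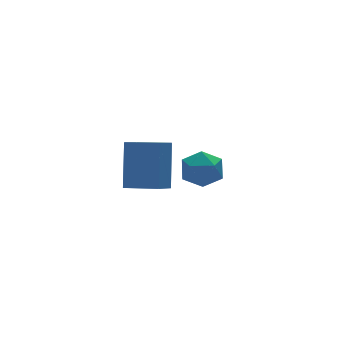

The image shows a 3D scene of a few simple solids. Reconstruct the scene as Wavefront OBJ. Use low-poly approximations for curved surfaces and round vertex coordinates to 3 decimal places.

v 2.24 2.643 -3.465
v 2.835 2.7 -2.626
v 1.925 1.04 -3.134
v 2.52 1.097 -2.295
v 1.621 1.599 -2.323
v 1.815 2.59 -2.528
v 2.945 1.15 -3.232
v 3.139 2.141 -3.437
v 3.271 1.777 -2.482
v 2.452 2.054 -1.92
v 2.308 1.686 -3.84
v 1.489 1.963 -3.278
v -2.439 -3.256 0.285
v -1.877 -2.312 2.145
v -3.376 -2.134 -0.002
v -2.815 -1.19 1.858
v -1.625 -2.71 -0.238
v -1.064 -1.766 1.622
v -2.563 -1.588 -0.525
v -2.001 -0.644 1.335
f 1 12 6
f 1 6 2
f 1 2 8
f 1 8 11
f 1 11 12
f 2 6 10
f 6 12 5
f 12 11 3
f 11 8 7
f 8 2 9
f 4 10 5
f 4 5 3
f 4 3 7
f 4 7 9
f 4 9 10
f 5 10 6
f 3 5 12
f 7 3 11
f 9 7 8
f 10 9 2
f 14 16 13
f 17 14 13
f 13 16 15
f 15 17 13
f 14 20 16
f 18 14 17
f 18 20 14
f 16 20 15
f 19 17 15
f 15 20 19
f 19 18 17
f 20 18 19



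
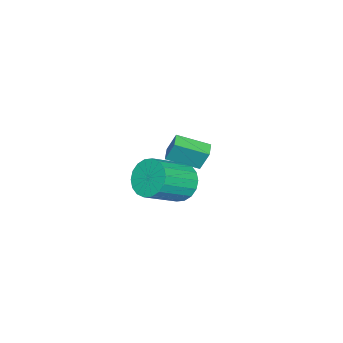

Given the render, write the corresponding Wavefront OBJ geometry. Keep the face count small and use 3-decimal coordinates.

v 3.172 -0.97 -1.549
v 3.932 -0.5 -2.138
v 5.467 -1.48 -0.94
v 4.708 -1.95 -0.351
v 3.86 -0.186 -1.788
v 5.395 -1.165 -0.59
v 3.651 -0.026 -1.391
v 5.186 -1.006 -0.193
v 3.348 -0.054 -1.025
v 4.883 -1.034 0.174
v 3.01 -0.263 -0.763
v 4.545 -1.243 0.436
v 2.704 -0.612 -0.656
v 4.239 -1.592 0.542
v 2.491 -1.032 -0.727
v 4.026 -2.012 0.472
v 2.413 -1.44 -0.96
v 3.948 -2.42 0.238
v 2.485 -1.755 -1.31
v 4.02 -2.734 -0.112
v 2.694 -1.914 -1.707
v 4.229 -2.894 -0.509
v 2.997 -1.886 -2.074
v 4.532 -2.866 -0.875
v 3.335 -1.677 -2.336
v 4.87 -2.657 -1.137
v 3.641 -1.328 -2.442
v 5.176 -2.308 -1.244
v 3.854 -0.908 -2.372
v 5.389 -1.888 -1.173
v -1.842 -3.606 -3.618
v -1.83 -3.11 -2.395
v -2.355 -1.987 -4.27
v -2.344 -1.491 -3.047
v -1.036 -3.389 -3.713
v -1.025 -2.893 -2.49
v -1.55 -1.77 -4.365
v -1.538 -1.274 -3.142
f 2 1 5
f 2 5 3
f 3 5 6
f 3 6 4
f 5 1 7
f 5 7 6
f 6 7 8
f 6 8 4
f 7 1 9
f 7 9 8
f 8 9 10
f 8 10 4
f 9 1 11
f 9 11 10
f 10 11 12
f 10 12 4
f 11 1 13
f 11 13 12
f 12 13 14
f 12 14 4
f 13 1 15
f 13 15 14
f 14 15 16
f 14 16 4
f 15 1 17
f 15 17 16
f 16 17 18
f 16 18 4
f 17 1 19
f 17 19 18
f 18 19 20
f 18 20 4
f 19 1 21
f 19 21 20
f 20 21 22
f 20 22 4
f 21 1 23
f 21 23 22
f 22 23 24
f 22 24 4
f 23 1 25
f 23 25 24
f 24 25 26
f 24 26 4
f 25 1 27
f 25 27 26
f 26 27 28
f 26 28 4
f 27 1 29
f 27 29 28
f 28 29 30
f 28 30 4
f 29 1 2
f 29 2 30
f 30 2 3
f 30 3 4
f 32 34 31
f 35 32 31
f 31 34 33
f 33 35 31
f 32 38 34
f 36 32 35
f 36 38 32
f 34 38 33
f 37 35 33
f 33 38 37
f 37 36 35
f 38 36 37



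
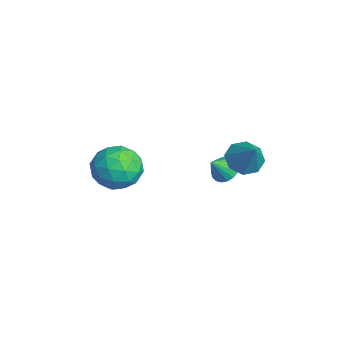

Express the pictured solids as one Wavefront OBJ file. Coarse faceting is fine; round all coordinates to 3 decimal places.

v 0.469 -1.514 0.076
v 1.41 -1.528 -0.579
v 0.99 -3.112 0.859
v 1.931 -3.126 0.204
v 1.822 -2.344 1.035
v 1.5 -1.356 0.551
v 0.9 -3.284 -0.271
v 0.578 -2.296 -0.755
v 1.676 -2.622 -0.793
v 2.246 -2.041 0.014
v 0.154 -2.599 0.266
v 0.724 -2.018 1.073
v 0.894 -1.38 -0.32
v 1.506 -3.26 0.6
v 1.442 -2.8 1.088
v 1.995 -2.808 0.703
v 0.947 -1.28 0.344
v 1.5 -1.288 -0.041
v 1.742 -1.768 0.907
v 0.9 -3.352 0.321
v 1.453 -3.36 -0.064
v 0.405 -1.832 -0.423
v 0.958 -1.84 -0.808
v 0.658 -2.872 -0.627
v 1.603 -2.032 -0.831
v 1.909 -2.971 -0.371
v 1.303 -3.064 -0.65
v 1.114 -2.483 -0.934
v 1.938 -1.69 -0.357
v 2.244 -2.63 0.103
v 2.181 -2.17 0.592
v 1.992 -1.59 0.307
v 2.095 -2.333 -0.483
v 0.156 -2.01 0.177
v 0.462 -2.95 0.637
v 0.408 -3.05 -0.027
v 0.219 -2.47 -0.312
v 0.491 -1.669 0.651
v 0.797 -2.608 1.111
v 1.286 -2.157 1.214
v 1.097 -1.576 0.93
v 0.305 -2.307 0.763
v 0.422 2.337 -1.291
v 0.765 2.839 -0.945
v 0.678 1.663 -0.569
v 0.478 2.857 -0.826
v 0.179 2.772 -0.799
v -0.071 2.6 -0.87
v -0.224 2.377 -1.024
v -0.249 2.145 -1.231
v -0.141 1.952 -1.45
v 0.078 1.834 -1.637
v 0.366 1.816 -1.756
v 0.664 1.901 -1.783
v 0.914 2.073 -1.712
v 1.067 2.296 -1.558
v 1.092 2.528 -1.351
v 0.984 2.721 -1.133
v 2.8 2.496 1.062
v 3.326 2.902 0.548
v 3.78 2.664 2.198
v 2.916 3.299 0.844
v 2.438 3.226 1.267
v 2.172 2.725 1.57
v 2.274 2.091 1.576
v 2.684 1.694 1.28
v 3.162 1.767 0.857
v 3.428 2.268 0.553
f 1 38 17
f 38 12 41
f 17 41 6
f 38 41 17
f 1 17 13
f 17 6 18
f 13 18 2
f 17 18 13
f 1 13 22
f 13 2 23
f 22 23 8
f 13 23 22
f 1 22 34
f 22 8 37
f 34 37 11
f 22 37 34
f 1 34 38
f 34 11 42
f 38 42 12
f 34 42 38
f 2 18 29
f 18 6 32
f 29 32 10
f 18 32 29
f 6 41 19
f 41 12 40
f 19 40 5
f 41 40 19
f 12 42 39
f 42 11 35
f 39 35 3
f 42 35 39
f 11 37 36
f 37 8 24
f 36 24 7
f 37 24 36
f 8 23 28
f 23 2 25
f 28 25 9
f 23 25 28
f 4 30 16
f 30 10 31
f 16 31 5
f 30 31 16
f 4 16 14
f 16 5 15
f 14 15 3
f 16 15 14
f 4 14 21
f 14 3 20
f 21 20 7
f 14 20 21
f 4 21 26
f 21 7 27
f 26 27 9
f 21 27 26
f 4 26 30
f 26 9 33
f 30 33 10
f 26 33 30
f 5 31 19
f 31 10 32
f 19 32 6
f 31 32 19
f 3 15 39
f 15 5 40
f 39 40 12
f 15 40 39
f 7 20 36
f 20 3 35
f 36 35 11
f 20 35 36
f 9 27 28
f 27 7 24
f 28 24 8
f 27 24 28
f 10 33 29
f 33 9 25
f 29 25 2
f 33 25 29
f 44 43 46
f 44 46 45
f 46 43 47
f 46 47 45
f 47 43 48
f 47 48 45
f 48 43 49
f 48 49 45
f 49 43 50
f 49 50 45
f 50 43 51
f 50 51 45
f 51 43 52
f 51 52 45
f 52 43 53
f 52 53 45
f 53 43 54
f 53 54 45
f 54 43 55
f 54 55 45
f 55 43 56
f 55 56 45
f 56 43 57
f 56 57 45
f 57 43 58
f 57 58 45
f 58 43 44
f 58 44 45
f 60 59 62
f 60 62 61
f 62 59 63
f 62 63 61
f 63 59 64
f 63 64 61
f 64 59 65
f 64 65 61
f 65 59 66
f 65 66 61
f 66 59 67
f 66 67 61
f 67 59 68
f 67 68 61
f 68 59 60
f 68 60 61



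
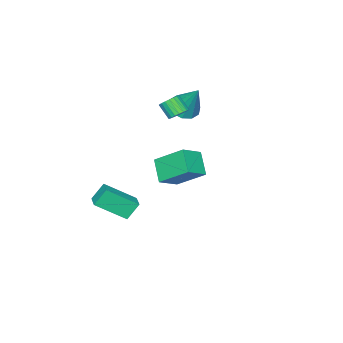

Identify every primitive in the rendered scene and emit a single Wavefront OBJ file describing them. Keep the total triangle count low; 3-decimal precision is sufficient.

v -3.765 -3.219 1.541
v -3.014 -3.708 1.749
v -3.515 -2.061 3.359
v -2.851 -3.258 1.44
v -3.038 -2.794 1.17
v -3.502 -2.492 1.042
v -4.067 -2.467 1.104
v -4.516 -2.73 1.333
v -4.679 -3.179 1.641
v -4.492 -3.643 1.911
v -4.028 -3.946 2.04
v -3.463 -3.97 1.978
v -1.533 -1.771 2.566
v -0.989 -1.6 2.783
v -1.063 -2.319 3.531
v -1.607 -2.489 3.314
v -1.147 -1.449 2.912
v -1.221 -2.168 3.66
v -1.372 -1.354 2.981
v -1.445 -2.073 3.73
v -1.625 -1.331 2.979
v -1.698 -2.05 3.727
v -1.861 -1.384 2.905
v -1.935 -2.103 3.653
v -2.042 -1.504 2.772
v -2.115 -2.222 3.521
v -2.134 -1.67 2.604
v -2.207 -2.388 3.352
v -2.122 -1.853 2.429
v -2.195 -2.572 3.177
v -2.009 -2.022 2.278
v -2.082 -2.741 3.026
v -1.813 -2.148 2.176
v -1.886 -2.866 2.925
v -1.569 -2.208 2.142
v -1.642 -2.927 2.891
v -1.319 -2.193 2.181
v -1.392 -2.912 2.93
v -1.106 -2.105 2.287
v -1.179 -2.823 3.035
v -0.967 -1.959 2.441
v -1.04 -2.677 3.189
v -0.925 -1.78 2.616
v -0.999 -2.499 3.365
v 2.073 0.697 1.719
v 3.209 0.492 2.378
v 1.683 2.194 2.856
v 2.819 1.989 3.516
v 2.761 1.571 0.804
v 3.897 1.366 1.464
v 2.371 3.068 1.942
v 3.507 2.863 2.601
v 0.465 -3.862 -4.911
v 1.6 -5.152 -3.739
v -0.167 -3.549 -3.953
v 0.968 -4.839 -2.781
v 1.132 -3.101 -4.719
v 2.267 -4.391 -3.547
v 0.5 -2.788 -3.761
v 1.635 -4.078 -2.589
f 2 1 4
f 2 4 3
f 4 1 5
f 4 5 3
f 5 1 6
f 5 6 3
f 6 1 7
f 6 7 3
f 7 1 8
f 7 8 3
f 8 1 9
f 8 9 3
f 9 1 10
f 9 10 3
f 10 1 11
f 10 11 3
f 11 1 12
f 11 12 3
f 12 1 2
f 12 2 3
f 14 13 17
f 14 17 15
f 15 17 18
f 15 18 16
f 17 13 19
f 17 19 18
f 18 19 20
f 18 20 16
f 19 13 21
f 19 21 20
f 20 21 22
f 20 22 16
f 21 13 23
f 21 23 22
f 22 23 24
f 22 24 16
f 23 13 25
f 23 25 24
f 24 25 26
f 24 26 16
f 25 13 27
f 25 27 26
f 26 27 28
f 26 28 16
f 27 13 29
f 27 29 28
f 28 29 30
f 28 30 16
f 29 13 31
f 29 31 30
f 30 31 32
f 30 32 16
f 31 13 33
f 31 33 32
f 32 33 34
f 32 34 16
f 33 13 35
f 33 35 34
f 34 35 36
f 34 36 16
f 35 13 37
f 35 37 36
f 36 37 38
f 36 38 16
f 37 13 39
f 37 39 38
f 38 39 40
f 38 40 16
f 39 13 41
f 39 41 40
f 40 41 42
f 40 42 16
f 41 13 43
f 41 43 42
f 42 43 44
f 42 44 16
f 43 13 14
f 43 14 44
f 44 14 15
f 44 15 16
f 46 48 45
f 49 46 45
f 45 48 47
f 47 49 45
f 46 52 48
f 50 46 49
f 50 52 46
f 48 52 47
f 51 49 47
f 47 52 51
f 51 50 49
f 52 50 51
f 54 56 53
f 57 54 53
f 53 56 55
f 55 57 53
f 54 60 56
f 58 54 57
f 58 60 54
f 56 60 55
f 59 57 55
f 55 60 59
f 59 58 57
f 60 58 59



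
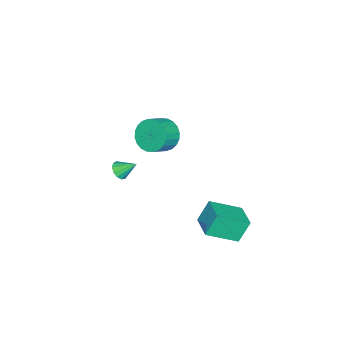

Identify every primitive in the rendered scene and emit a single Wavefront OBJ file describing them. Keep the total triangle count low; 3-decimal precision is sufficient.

v 0.057 -0.17 2.308
v 0.475 -0.528 1.403
v 1.462 -0.849 1.986
v 1.043 -0.49 2.892
v 0.604 -0.135 1.401
v 1.591 -0.456 1.984
v 0.649 0.253 1.538
v 1.636 -0.068 2.121
v 0.605 0.576 1.792
v 1.591 0.256 2.375
v 0.476 0.786 2.124
v 1.463 0.465 2.707
v 0.284 0.851 2.485
v 1.271 0.53 3.068
v 0.057 0.76 2.818
v 1.044 0.439 3.401
v -0.17 0.527 3.074
v 0.817 0.207 3.658
v -0.362 0.189 3.214
v 0.625 -0.132 3.797
v -0.491 -0.204 3.216
v 0.496 -0.525 3.799
v -0.536 -0.592 3.079
v 0.451 -0.913 3.662
v -0.491 -0.916 2.825
v 0.495 -1.236 3.408
v -0.363 -1.125 2.493
v 0.624 -1.446 3.076
v -0.171 -1.19 2.132
v 0.816 -1.511 2.715
v 0.056 -1.099 1.799
v 1.043 -1.42 2.382
v 0.283 -0.867 1.542
v 1.27 -1.187 2.126
v -1.795 -3.818 -3.688
v -1.318 -3.492 -3.986
v -1.965 -2.842 -2.892
v -1.628 -3.404 -4.16
v -1.991 -3.447 -4.184
v -2.292 -3.608 -4.051
v -2.435 -3.835 -3.802
v -2.375 -4.057 -3.517
v -2.131 -4.203 -3.286
v -1.781 -4.227 -3.183
v -1.435 -4.121 -3.239
v -1.203 -3.918 -3.438
v -1.16 -3.684 -3.717
v -0.833 3.43 -5.115
v -1.403 3.864 -3.774
v 0.439 4.477 -4.913
v -0.131 4.911 -3.573
v 0.251 1.929 -4.167
v -0.319 2.363 -2.827
v 1.523 2.976 -3.966
v 0.953 3.41 -2.625
f 2 1 5
f 2 5 3
f 3 5 6
f 3 6 4
f 5 1 7
f 5 7 6
f 6 7 8
f 6 8 4
f 7 1 9
f 7 9 8
f 8 9 10
f 8 10 4
f 9 1 11
f 9 11 10
f 10 11 12
f 10 12 4
f 11 1 13
f 11 13 12
f 12 13 14
f 12 14 4
f 13 1 15
f 13 15 14
f 14 15 16
f 14 16 4
f 15 1 17
f 15 17 16
f 16 17 18
f 16 18 4
f 17 1 19
f 17 19 18
f 18 19 20
f 18 20 4
f 19 1 21
f 19 21 20
f 20 21 22
f 20 22 4
f 21 1 23
f 21 23 22
f 22 23 24
f 22 24 4
f 23 1 25
f 23 25 24
f 24 25 26
f 24 26 4
f 25 1 27
f 25 27 26
f 26 27 28
f 26 28 4
f 27 1 29
f 27 29 28
f 28 29 30
f 28 30 4
f 29 1 31
f 29 31 30
f 30 31 32
f 30 32 4
f 31 1 33
f 31 33 32
f 32 33 34
f 32 34 4
f 33 1 2
f 33 2 34
f 34 2 3
f 34 3 4
f 36 35 38
f 36 38 37
f 38 35 39
f 38 39 37
f 39 35 40
f 39 40 37
f 40 35 41
f 40 41 37
f 41 35 42
f 41 42 37
f 42 35 43
f 42 43 37
f 43 35 44
f 43 44 37
f 44 35 45
f 44 45 37
f 45 35 46
f 45 46 37
f 46 35 47
f 46 47 37
f 47 35 36
f 47 36 37
f 49 51 48
f 52 49 48
f 48 51 50
f 50 52 48
f 49 55 51
f 53 49 52
f 53 55 49
f 51 55 50
f 54 52 50
f 50 55 54
f 54 53 52
f 55 53 54



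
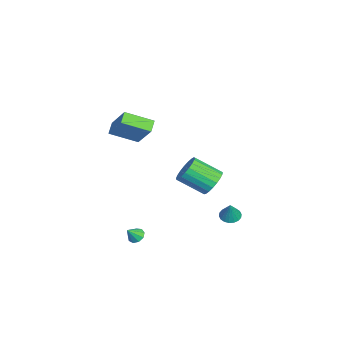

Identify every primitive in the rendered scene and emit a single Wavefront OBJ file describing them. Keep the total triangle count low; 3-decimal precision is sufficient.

v -2.425 1.533 -1.899
v -1.618 1.803 -1.394
v -1.748 0.137 -0.295
v -2.555 -0.133 -0.801
v -1.919 1.974 -1.171
v -2.049 0.307 -0.073
v -2.308 2.068 -1.074
v -2.438 0.401 0.024
v -2.717 2.07 -1.12
v -2.847 0.403 -0.022
v -3.076 1.978 -1.301
v -3.206 0.312 -0.202
v -3.322 1.81 -1.585
v -3.452 0.144 -0.486
v -3.413 1.594 -1.923
v -3.543 -0.072 -0.825
v -3.333 1.368 -2.257
v -3.463 -0.298 -1.159
v -3.096 1.17 -2.53
v -3.226 -0.496 -1.432
v -2.743 1.035 -2.693
v -2.873 -0.632 -1.595
v -2.335 0.986 -2.719
v -2.465 -0.681 -1.621
v -1.943 1.031 -2.603
v -2.073 -0.635 -1.505
v -1.634 1.164 -2.366
v -1.764 -0.503 -1.268
v -1.462 1.36 -2.048
v -1.592 -0.306 -0.949
v -1.456 1.586 -1.704
v -1.586 -0.08 -0.605
v 0.044 2.7 -3.086
v 0.399 2.166 -3.244
v 0.616 2.72 -1.874
v 0.572 2.387 -3.33
v 0.641 2.67 -3.367
v 0.592 2.959 -3.348
v 0.434 3.197 -3.278
v 0.199 3.336 -3.169
v -0.066 3.349 -3.045
v -0.31 3.234 -2.928
v -0.483 3.013 -2.842
v -0.552 2.73 -2.805
v -0.503 2.441 -2.824
v -0.345 2.203 -2.894
v -0.11 2.064 -3.003
v 0.155 2.051 -3.127
v 1.657 -2.633 -4.103
v 2.085 -2.765 -4.455
v 2.123 -3.107 -3.357
v 2.156 -2.423 -4.282
v 1.992 -2.179 -4.025
v 1.672 -2.148 -3.805
v 1.345 -2.343 -3.724
v 1.163 -2.674 -3.821
v 1.213 -2.986 -4.05
v 1.47 -3.133 -4.304
v 1.814 -3.045 -4.464
v -0.615 -2.712 2.439
v -0.386 -4.406 3.197
v -1.341 -2.594 2.921
v -1.112 -4.288 3.68
v 0.592 -1.832 4.04
v 0.821 -3.526 4.799
v -0.134 -1.714 4.523
v 0.095 -3.408 5.281
f 2 1 5
f 2 5 3
f 3 5 6
f 3 6 4
f 5 1 7
f 5 7 6
f 6 7 8
f 6 8 4
f 7 1 9
f 7 9 8
f 8 9 10
f 8 10 4
f 9 1 11
f 9 11 10
f 10 11 12
f 10 12 4
f 11 1 13
f 11 13 12
f 12 13 14
f 12 14 4
f 13 1 15
f 13 15 14
f 14 15 16
f 14 16 4
f 15 1 17
f 15 17 16
f 16 17 18
f 16 18 4
f 17 1 19
f 17 19 18
f 18 19 20
f 18 20 4
f 19 1 21
f 19 21 20
f 20 21 22
f 20 22 4
f 21 1 23
f 21 23 22
f 22 23 24
f 22 24 4
f 23 1 25
f 23 25 24
f 24 25 26
f 24 26 4
f 25 1 27
f 25 27 26
f 26 27 28
f 26 28 4
f 27 1 29
f 27 29 28
f 28 29 30
f 28 30 4
f 29 1 31
f 29 31 30
f 30 31 32
f 30 32 4
f 31 1 2
f 31 2 32
f 32 2 3
f 32 3 4
f 34 33 36
f 34 36 35
f 36 33 37
f 36 37 35
f 37 33 38
f 37 38 35
f 38 33 39
f 38 39 35
f 39 33 40
f 39 40 35
f 40 33 41
f 40 41 35
f 41 33 42
f 41 42 35
f 42 33 43
f 42 43 35
f 43 33 44
f 43 44 35
f 44 33 45
f 44 45 35
f 45 33 46
f 45 46 35
f 46 33 47
f 46 47 35
f 47 33 48
f 47 48 35
f 48 33 34
f 48 34 35
f 50 49 52
f 50 52 51
f 52 49 53
f 52 53 51
f 53 49 54
f 53 54 51
f 54 49 55
f 54 55 51
f 55 49 56
f 55 56 51
f 56 49 57
f 56 57 51
f 57 49 58
f 57 58 51
f 58 49 59
f 58 59 51
f 59 49 50
f 59 50 51
f 61 63 60
f 64 61 60
f 60 63 62
f 62 64 60
f 61 67 63
f 65 61 64
f 65 67 61
f 63 67 62
f 66 64 62
f 62 67 66
f 66 65 64
f 67 65 66



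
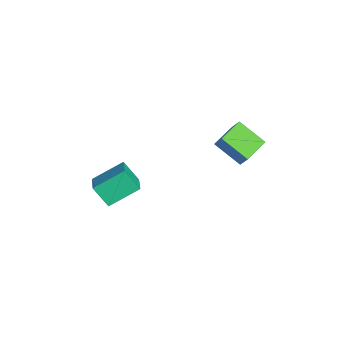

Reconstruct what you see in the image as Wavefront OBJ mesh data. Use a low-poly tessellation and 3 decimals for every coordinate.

v 3.515 3.202 1.663
v 2.421 1.982 2.583
v 2.524 4.335 1.986
v 1.429 3.115 2.906
v 4.191 3.465 2.814
v 3.096 2.245 3.734
v 3.199 4.598 3.137
v 2.105 3.378 4.057
v -0.254 -4.373 -3.337
v -0.545 -2.529 -2.292
v -1.566 -4.263 -3.896
v -1.857 -2.419 -2.85
v 0.337 -3.581 -4.57
v 0.046 -1.737 -3.524
v -0.975 -3.471 -5.128
v -1.266 -1.627 -4.083
f 2 4 1
f 5 2 1
f 1 4 3
f 3 5 1
f 2 8 4
f 6 2 5
f 6 8 2
f 4 8 3
f 7 5 3
f 3 8 7
f 7 6 5
f 8 6 7
f 10 12 9
f 13 10 9
f 9 12 11
f 11 13 9
f 10 16 12
f 14 10 13
f 14 16 10
f 12 16 11
f 15 13 11
f 11 16 15
f 15 14 13
f 16 14 15



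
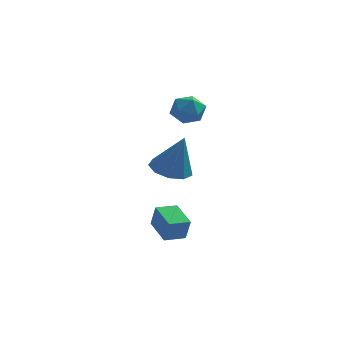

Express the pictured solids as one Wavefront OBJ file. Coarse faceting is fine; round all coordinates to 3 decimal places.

v -1.92 -1.658 -4.503
v -1.661 -1.836 -3.386
v -2.763 -0.478 -4.12
v -2.505 -0.656 -3.003
v -1.075 -1.024 -4.597
v -0.817 -1.202 -3.48
v -1.919 0.156 -4.214
v -1.66 -0.022 -3.097
v -1.896 -0.256 -0.69
v -0.918 -0.293 -1.009
v -1.244 -0.424 1.33
v -1.108 0.375 -0.893
v -1.667 0.748 -0.681
v -2.333 0.651 -0.474
v -2.795 0.13 -0.368
v -2.837 -0.572 -0.413
v -2.438 -1.126 -0.588
v -1.786 -1.273 -0.81
v -1.185 -0.944 -0.977
v -1.801 2.112 1.363
v -1.245 2.589 1.875
v -1.795 1.051 2.345
v -1.239 1.528 2.857
v -2.084 1.795 2.745
v -2.088 2.452 2.139
v -0.952 1.188 2.081
v -0.956 1.845 1.475
v -0.72 2.018 2.319
v -1.42 2.393 2.729
v -1.62 1.247 1.491
v -2.32 1.622 1.901
f 2 4 1
f 5 2 1
f 1 4 3
f 3 5 1
f 2 8 4
f 6 2 5
f 6 8 2
f 4 8 3
f 7 5 3
f 3 8 7
f 7 6 5
f 8 6 7
f 10 9 12
f 10 12 11
f 12 9 13
f 12 13 11
f 13 9 14
f 13 14 11
f 14 9 15
f 14 15 11
f 15 9 16
f 15 16 11
f 16 9 17
f 16 17 11
f 17 9 18
f 17 18 11
f 18 9 19
f 18 19 11
f 19 9 10
f 19 10 11
f 20 31 25
f 20 25 21
f 20 21 27
f 20 27 30
f 20 30 31
f 21 25 29
f 25 31 24
f 31 30 22
f 30 27 26
f 27 21 28
f 23 29 24
f 23 24 22
f 23 22 26
f 23 26 28
f 23 28 29
f 24 29 25
f 22 24 31
f 26 22 30
f 28 26 27
f 29 28 21



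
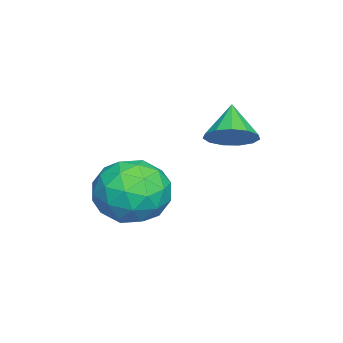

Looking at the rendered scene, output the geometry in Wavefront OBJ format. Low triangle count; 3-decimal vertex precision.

v -1.706 0.439 0.019
v -1.14 0.563 0.614
v -2.634 0.261 0.941
v -1.32 0.983 0.514
v -1.622 1.23 0.257
v -1.951 1.226 -0.076
v -2.203 0.973 -0.378
v -2.296 0.55 -0.554
v -2.202 0.092 -0.548
v -1.951 -0.256 -0.362
v -1.622 -0.383 -0.055
v -1.319 -0.249 0.276
v -1.14 0.104 0.525
v 0.127 -1.305 -1.638
v 0.733 -0.764 -0.757
v 1.247 -2.876 -1.443
v 1.853 -2.335 -0.562
v 0.714 -2.668 -0.39
v 0.022 -1.697 -0.51
v 1.958 -1.943 -1.69
v 1.266 -0.972 -1.81
v 1.865 -1.158 -0.789
v 1.096 -1.606 0.015
v 0.884 -2.034 -2.215
v 0.115 -2.482 -1.411
v 0.332 -0.896 -1.215
v 1.648 -2.744 -0.985
v 0.979 -2.939 -0.884
v 1.335 -2.621 -0.366
v -0.086 -1.445 -1.07
v 0.27 -1.127 -0.552
v 0.259 -2.246 -0.336
v 1.71 -2.513 -1.648
v 2.066 -2.195 -1.13
v 0.645 -1.019 -1.834
v 1.001 -0.701 -1.316
v 1.721 -1.394 -1.864
v 1.353 -0.81 -0.715
v 2.011 -1.734 -0.601
v 2.073 -1.504 -1.264
v 1.666 -0.933 -1.335
v 0.901 -1.073 -0.243
v 1.559 -1.997 -0.128
v 0.89 -2.193 -0.027
v 0.483 -1.622 -0.098
v 1.566 -1.305 -0.262
v 0.421 -1.643 -2.072
v 1.079 -2.567 -1.957
v 1.497 -2.018 -2.102
v 1.09 -1.447 -2.173
v -0.031 -1.906 -1.599
v 0.627 -2.83 -1.485
v 0.314 -2.707 -0.865
v -0.093 -2.136 -0.936
v 0.414 -2.335 -1.938
f 2 1 4
f 2 4 3
f 4 1 5
f 4 5 3
f 5 1 6
f 5 6 3
f 6 1 7
f 6 7 3
f 7 1 8
f 7 8 3
f 8 1 9
f 8 9 3
f 9 1 10
f 9 10 3
f 10 1 11
f 10 11 3
f 11 1 12
f 11 12 3
f 12 1 13
f 12 13 3
f 13 1 2
f 13 2 3
f 14 51 30
f 51 25 54
f 30 54 19
f 51 54 30
f 14 30 26
f 30 19 31
f 26 31 15
f 30 31 26
f 14 26 35
f 26 15 36
f 35 36 21
f 26 36 35
f 14 35 47
f 35 21 50
f 47 50 24
f 35 50 47
f 14 47 51
f 47 24 55
f 51 55 25
f 47 55 51
f 15 31 42
f 31 19 45
f 42 45 23
f 31 45 42
f 19 54 32
f 54 25 53
f 32 53 18
f 54 53 32
f 25 55 52
f 55 24 48
f 52 48 16
f 55 48 52
f 24 50 49
f 50 21 37
f 49 37 20
f 50 37 49
f 21 36 41
f 36 15 38
f 41 38 22
f 36 38 41
f 17 43 29
f 43 23 44
f 29 44 18
f 43 44 29
f 17 29 27
f 29 18 28
f 27 28 16
f 29 28 27
f 17 27 34
f 27 16 33
f 34 33 20
f 27 33 34
f 17 34 39
f 34 20 40
f 39 40 22
f 34 40 39
f 17 39 43
f 39 22 46
f 43 46 23
f 39 46 43
f 18 44 32
f 44 23 45
f 32 45 19
f 44 45 32
f 16 28 52
f 28 18 53
f 52 53 25
f 28 53 52
f 20 33 49
f 33 16 48
f 49 48 24
f 33 48 49
f 22 40 41
f 40 20 37
f 41 37 21
f 40 37 41
f 23 46 42
f 46 22 38
f 42 38 15
f 46 38 42



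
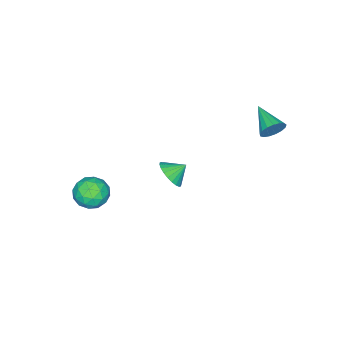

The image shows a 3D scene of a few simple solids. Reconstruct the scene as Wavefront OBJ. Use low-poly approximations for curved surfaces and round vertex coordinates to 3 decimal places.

v -2.134 -1.035 -2.59
v -1.64 -1.317 -1.804
v -2.826 -0.465 -1.95
v -1.46 -0.997 -1.894
v -1.382 -0.682 -2.089
v -1.418 -0.421 -2.361
v -1.564 -0.254 -2.668
v -1.796 -0.205 -2.962
v -2.08 -0.283 -3.2
v -2.373 -0.475 -3.345
v -2.628 -0.752 -3.375
v -2.809 -1.073 -3.285
v -2.887 -1.387 -3.09
v -2.85 -1.648 -2.818
v -2.705 -1.815 -2.511
v -2.472 -1.864 -2.217
v -2.188 -1.786 -1.979
v -1.896 -1.594 -1.834
v -3.508 4.631 3.411
v -3.261 4.233 2.787
v -4.312 3.129 4.049
v -2.985 4.191 3.035
v -2.829 4.25 3.369
v -2.828 4.395 3.712
v -2.983 4.595 3.987
v -3.258 4.803 4.129
v -3.591 4.972 4.107
v -3.904 5.062 3.925
v -4.127 5.054 3.626
v -4.207 4.949 3.277
v -4.128 4.771 2.958
v -3.906 4.561 2.744
v -3.593 4.367 2.682
v 2.796 -1.877 -1.352
v 3.433 -2.711 -1.085
v 1.627 -2.989 -2.035
v 2.264 -3.823 -1.768
v 1.769 -3.251 -0.994
v 2.491 -2.563 -0.571
v 2.569 -3.137 -2.549
v 3.291 -2.449 -2.126
v 3.293 -3.489 -1.825
v 2.799 -3.56 -0.864
v 2.261 -2.14 -2.256
v 1.767 -2.211 -1.295
v 3.217 -2.196 -1.158
v 1.843 -3.504 -1.962
v 1.552 -3.168 -1.506
v 1.926 -3.658 -1.349
v 2.663 -2.109 -0.857
v 3.038 -2.6 -0.7
v 2.06 -2.917 -0.646
v 2.022 -3.1 -2.42
v 2.397 -3.591 -2.263
v 3.134 -2.042 -1.771
v 3.508 -2.532 -1.614
v 3 -2.783 -2.474
v 3.509 -3.144 -1.436
v 2.822 -3.798 -1.838
v 3.001 -3.394 -2.297
v 3.426 -2.99 -2.048
v 3.219 -3.185 -0.871
v 2.532 -3.839 -1.273
v 2.24 -3.503 -0.818
v 2.665 -3.099 -0.57
v 3.136 -3.643 -1.306
v 2.528 -1.861 -1.847
v 1.841 -2.515 -2.249
v 2.395 -2.601 -2.55
v 2.82 -2.197 -2.302
v 2.238 -1.902 -1.282
v 1.551 -2.556 -1.684
v 1.634 -2.71 -1.072
v 2.059 -2.306 -0.823
v 1.924 -2.057 -1.814
f 2 1 4
f 2 4 3
f 4 1 5
f 4 5 3
f 5 1 6
f 5 6 3
f 6 1 7
f 6 7 3
f 7 1 8
f 7 8 3
f 8 1 9
f 8 9 3
f 9 1 10
f 9 10 3
f 10 1 11
f 10 11 3
f 11 1 12
f 11 12 3
f 12 1 13
f 12 13 3
f 13 1 14
f 13 14 3
f 14 1 15
f 14 15 3
f 15 1 16
f 15 16 3
f 16 1 17
f 16 17 3
f 17 1 18
f 17 18 3
f 18 1 2
f 18 2 3
f 20 19 22
f 20 22 21
f 22 19 23
f 22 23 21
f 23 19 24
f 23 24 21
f 24 19 25
f 24 25 21
f 25 19 26
f 25 26 21
f 26 19 27
f 26 27 21
f 27 19 28
f 27 28 21
f 28 19 29
f 28 29 21
f 29 19 30
f 29 30 21
f 30 19 31
f 30 31 21
f 31 19 32
f 31 32 21
f 32 19 33
f 32 33 21
f 33 19 20
f 33 20 21
f 34 71 50
f 71 45 74
f 50 74 39
f 71 74 50
f 34 50 46
f 50 39 51
f 46 51 35
f 50 51 46
f 34 46 55
f 46 35 56
f 55 56 41
f 46 56 55
f 34 55 67
f 55 41 70
f 67 70 44
f 55 70 67
f 34 67 71
f 67 44 75
f 71 75 45
f 67 75 71
f 35 51 62
f 51 39 65
f 62 65 43
f 51 65 62
f 39 74 52
f 74 45 73
f 52 73 38
f 74 73 52
f 45 75 72
f 75 44 68
f 72 68 36
f 75 68 72
f 44 70 69
f 70 41 57
f 69 57 40
f 70 57 69
f 41 56 61
f 56 35 58
f 61 58 42
f 56 58 61
f 37 63 49
f 63 43 64
f 49 64 38
f 63 64 49
f 37 49 47
f 49 38 48
f 47 48 36
f 49 48 47
f 37 47 54
f 47 36 53
f 54 53 40
f 47 53 54
f 37 54 59
f 54 40 60
f 59 60 42
f 54 60 59
f 37 59 63
f 59 42 66
f 63 66 43
f 59 66 63
f 38 64 52
f 64 43 65
f 52 65 39
f 64 65 52
f 36 48 72
f 48 38 73
f 72 73 45
f 48 73 72
f 40 53 69
f 53 36 68
f 69 68 44
f 53 68 69
f 42 60 61
f 60 40 57
f 61 57 41
f 60 57 61
f 43 66 62
f 66 42 58
f 62 58 35
f 66 58 62

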